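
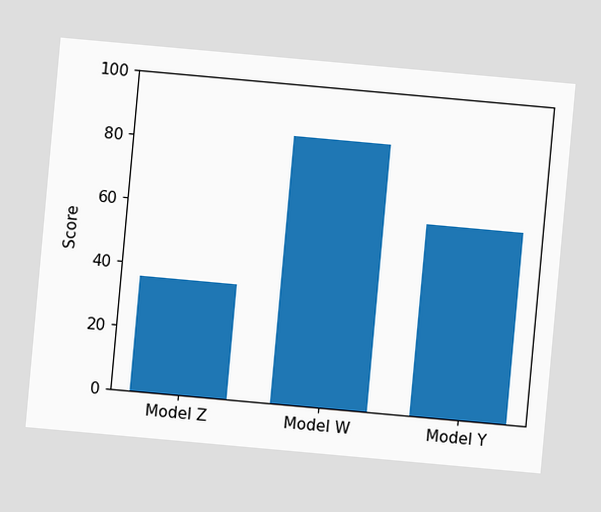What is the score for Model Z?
36

The chart is tilted about 5° clockwise. Reading along the chart's y-axis, the Model Z bar reaches 36.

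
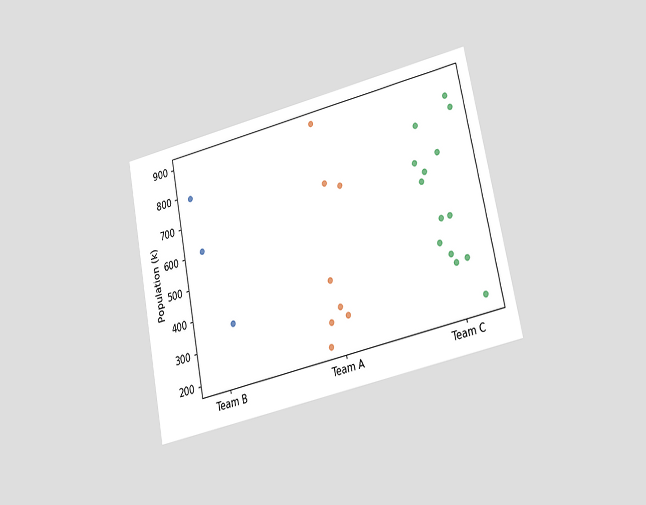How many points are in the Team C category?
14

The chart is tilted about 11° counter-clockwise and viewed at a slight angle. Counting the markers in the Team C column gives 14.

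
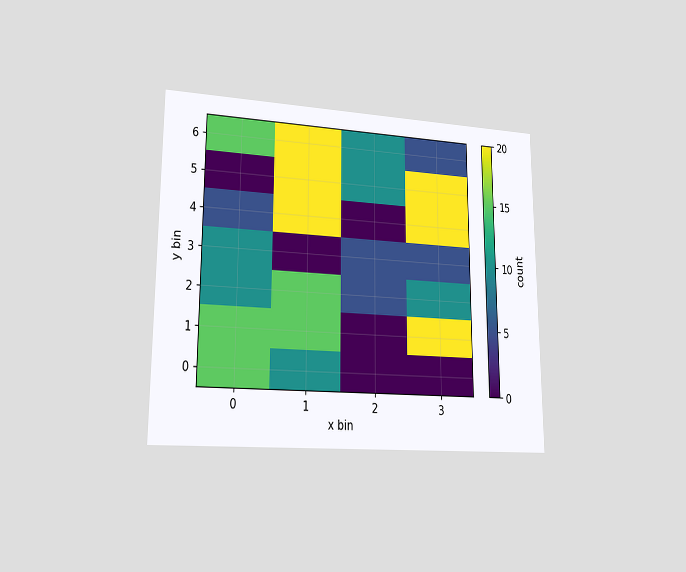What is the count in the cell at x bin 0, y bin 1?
The chart is viewed at a slight angle. Matching the cell (0, 1) against the colorbar gives 15.

15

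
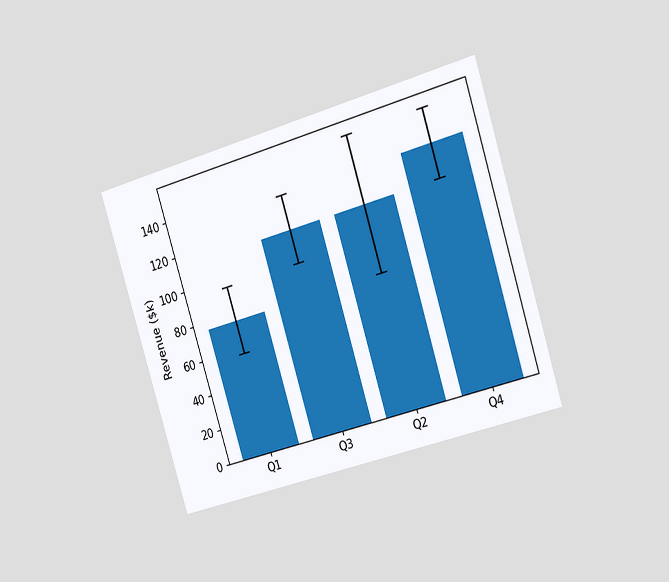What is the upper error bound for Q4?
$152k

The chart is tilted about 17° counter-clockwise and viewed slightly from the right. The Q4 bar's upper whisker reaches $152k.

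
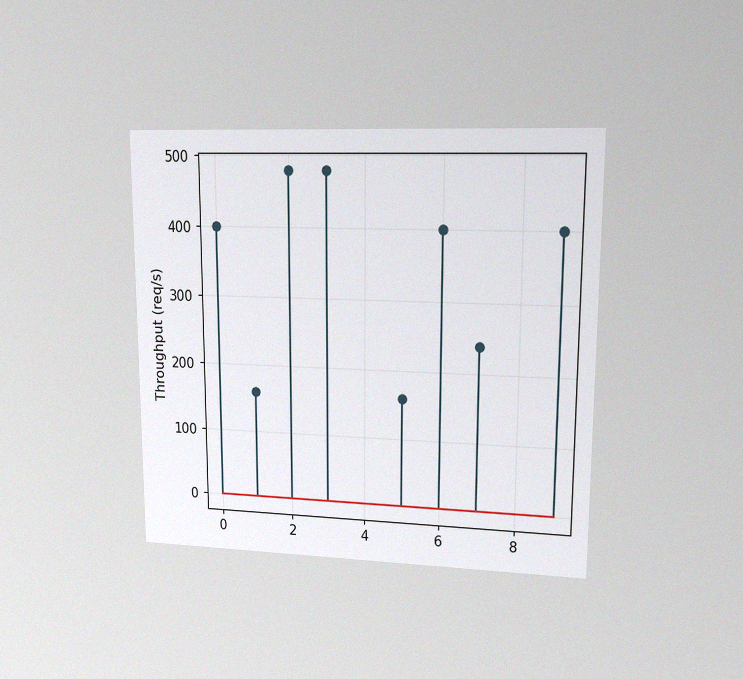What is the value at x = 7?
240req/s

The chart is viewed at a slight angle, with some photo noise. The stem at x=7 reaches 240req/s.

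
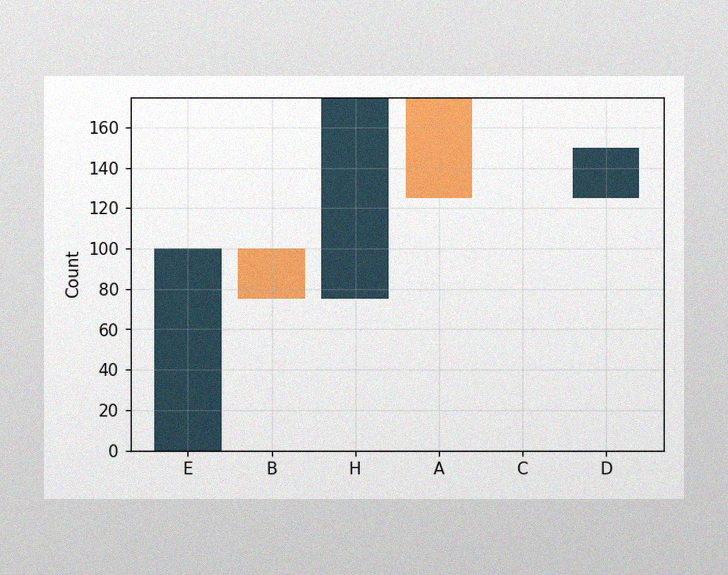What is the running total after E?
100

The image has some photo noise and uneven lighting. After E the running total reaches 100.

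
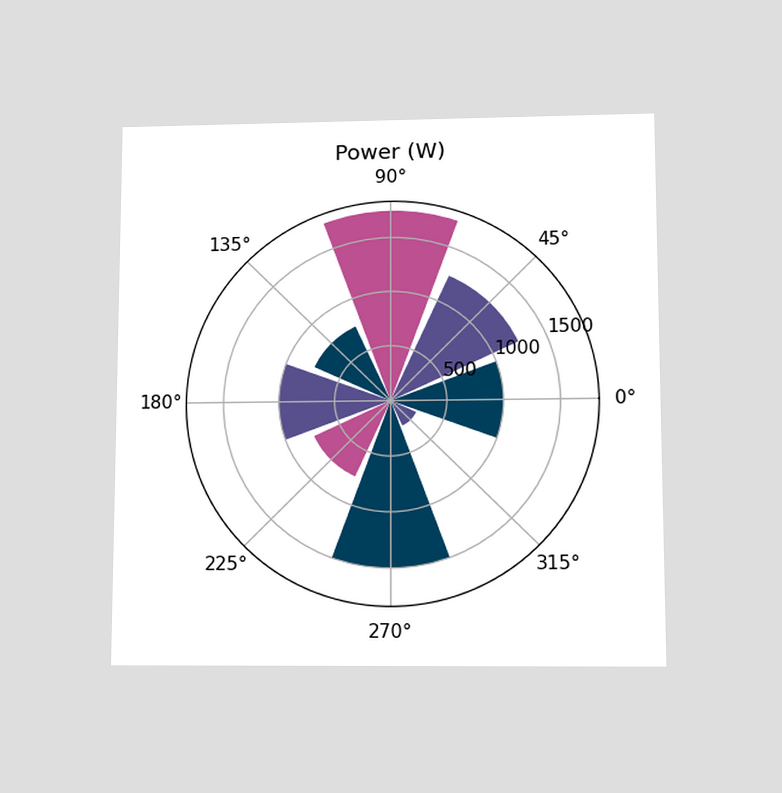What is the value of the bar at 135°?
The chart is viewed slightly from below. The bar at 135° reaches 750W on the radial axis.

750W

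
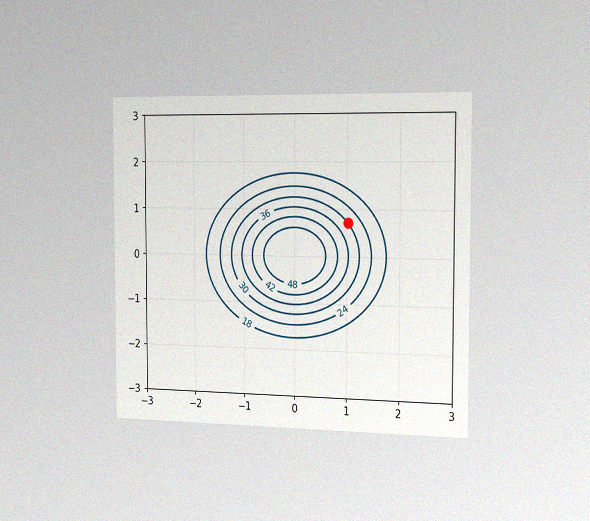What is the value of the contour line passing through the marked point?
30

The chart is viewed slightly from the right, with some photo noise. The marked point sits on the contour labelled 30.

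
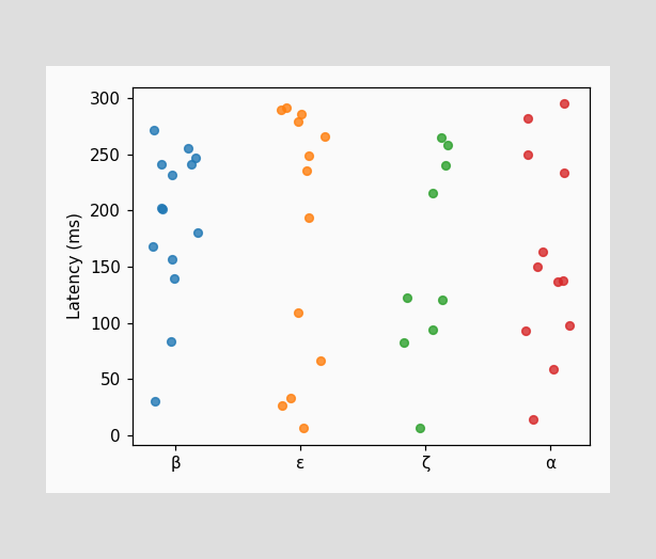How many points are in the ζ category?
9

Counting the markers in the ζ column gives 9.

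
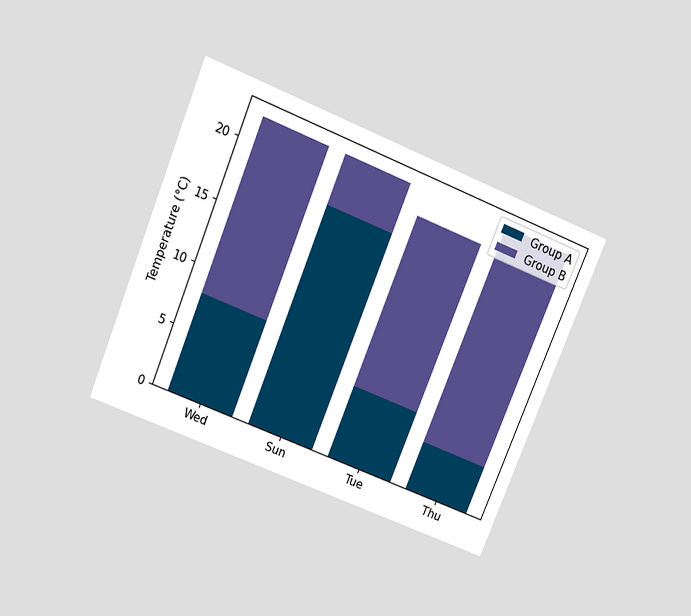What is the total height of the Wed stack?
The chart is tilted about 22° clockwise and viewed slightly from above. The Wed stack's top reaches 22°C on the y-axis.

22°C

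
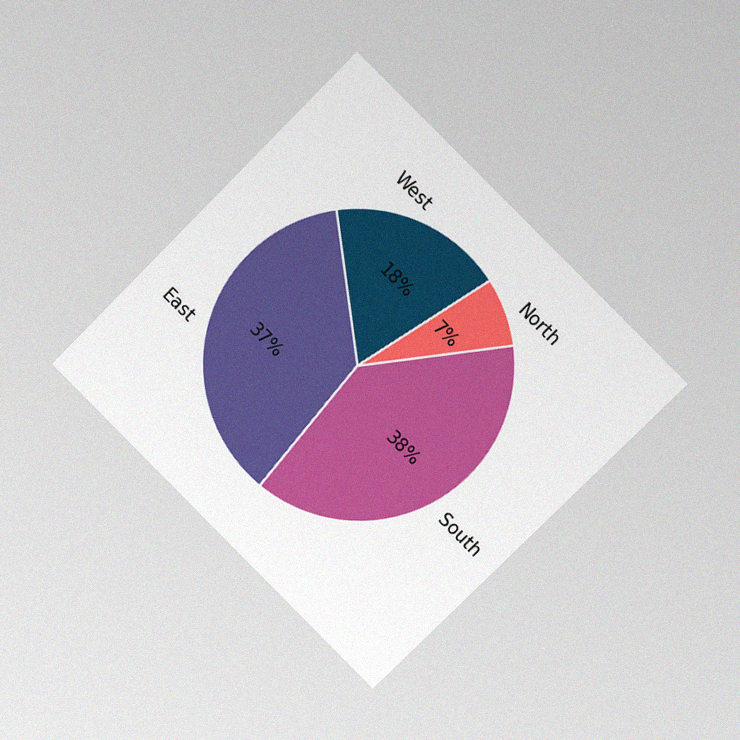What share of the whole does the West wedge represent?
The chart is tilted about 45° clockwise and viewed at a slight angle, with some photo noise. The West slice takes up 18% of the pie.

18%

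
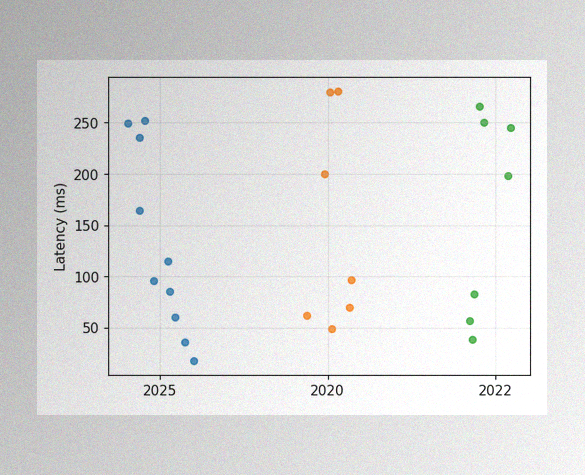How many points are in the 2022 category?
The image has some photo noise and uneven lighting. Counting the markers in the 2022 column gives 7.

7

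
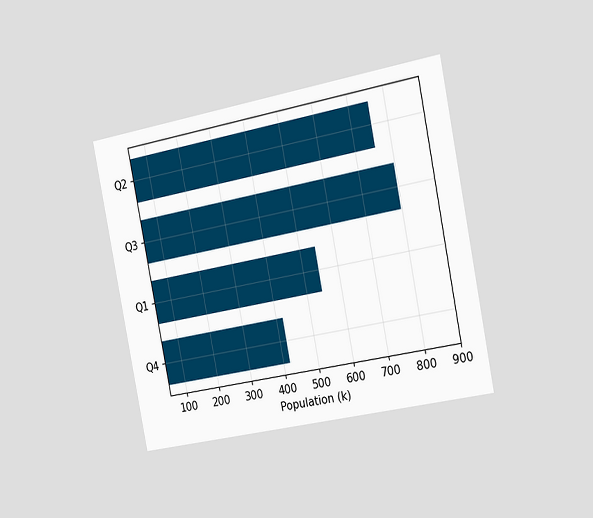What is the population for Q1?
The chart is tilted about 11° counter-clockwise and viewed slightly from the right. Reading along the chart's x-axis, the Q1 bar reaches 546k.

546k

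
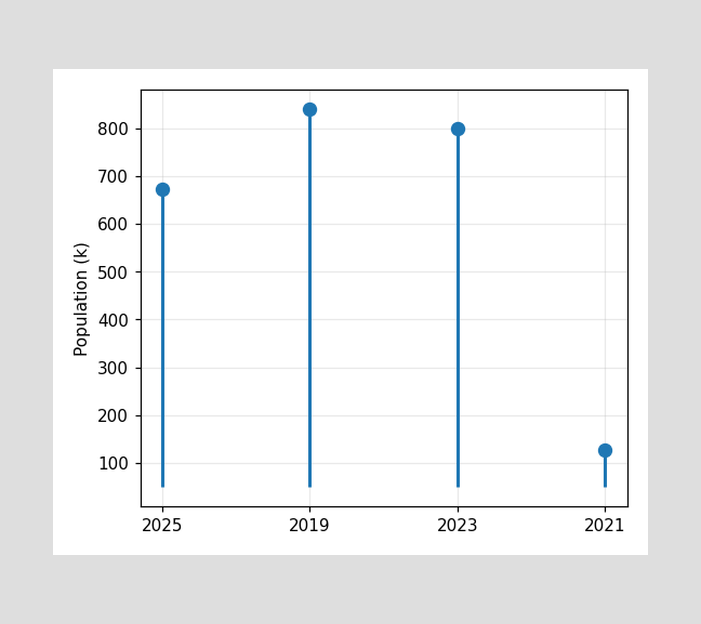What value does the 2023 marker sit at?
798k

The 2023 marker sits at 798k.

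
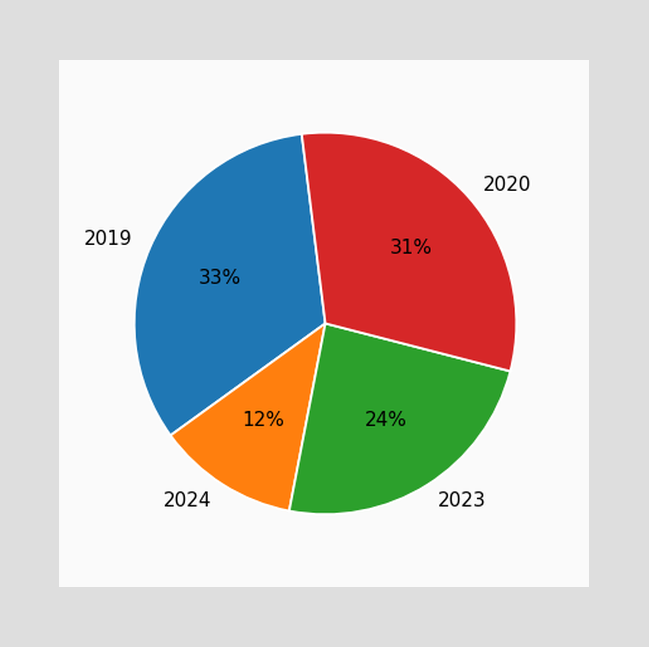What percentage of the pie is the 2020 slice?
31%

The 2020 slice takes up 31% of the pie.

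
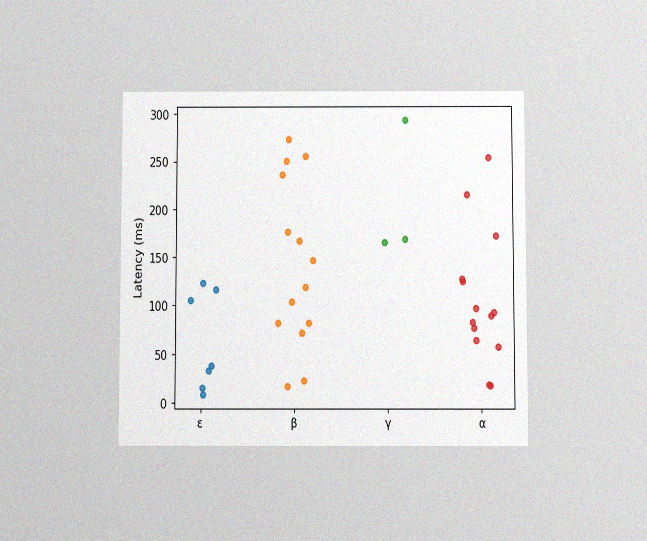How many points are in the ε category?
7

The chart is viewed slightly from below, with some photo noise. Counting the markers in the ε column gives 7.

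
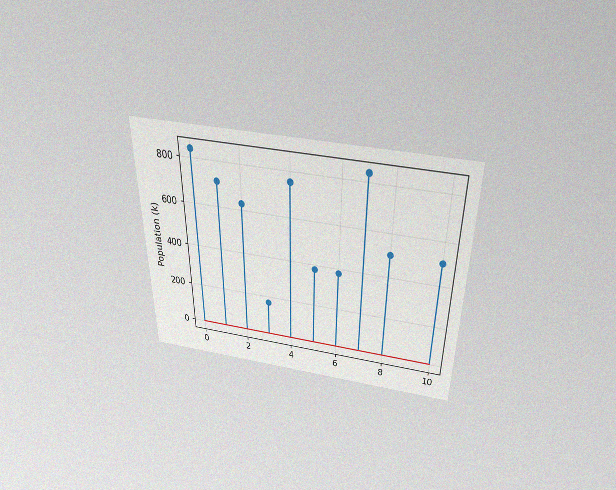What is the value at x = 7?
840k

The chart is viewed slightly from above, with some photo noise. The stem at x=7 reaches 840k.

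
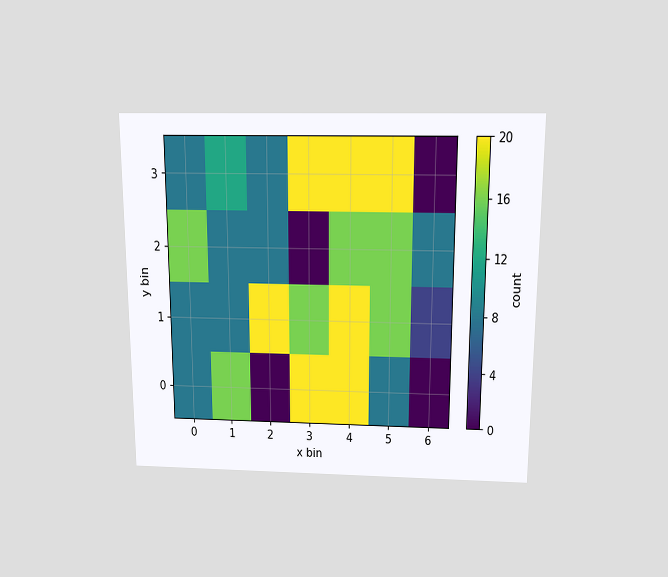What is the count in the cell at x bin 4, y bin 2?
The chart is viewed slightly from above. Matching the cell (4, 2) against the colorbar gives 16.

16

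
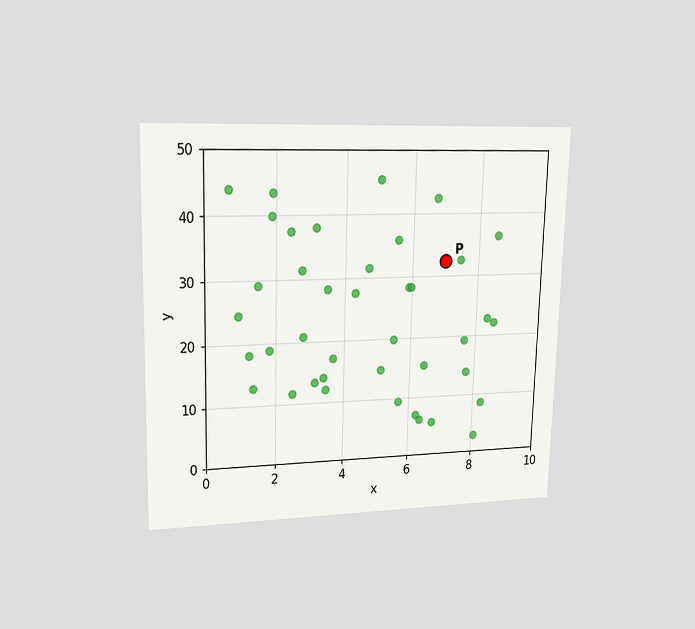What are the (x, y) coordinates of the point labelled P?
(7, 32.5)

The chart is viewed at a slight angle. Following the gridlines from P to each axis, P sits at (7, 32.5).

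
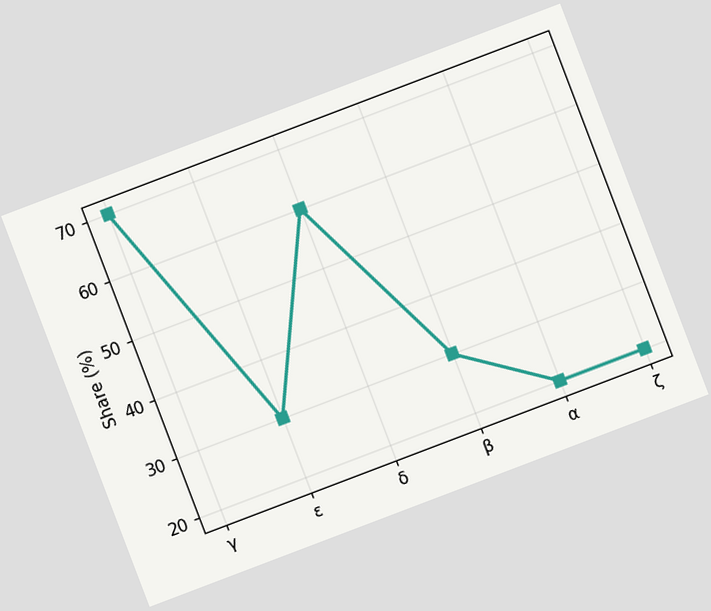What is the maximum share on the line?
The chart is tilted about 21° counter-clockwise. The highest point is at γ, and reading across to the y-axis gives 70%.

70%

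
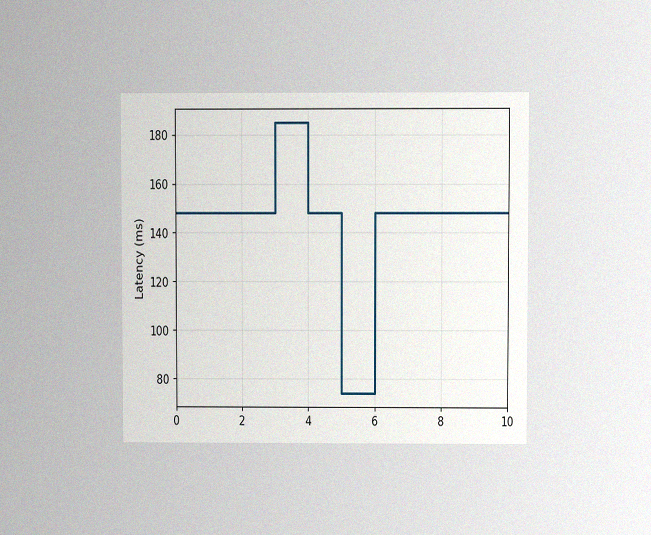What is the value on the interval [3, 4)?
185ms

The chart is viewed at a slight angle, with some photo noise. On [3, 4) the step sits at 185ms.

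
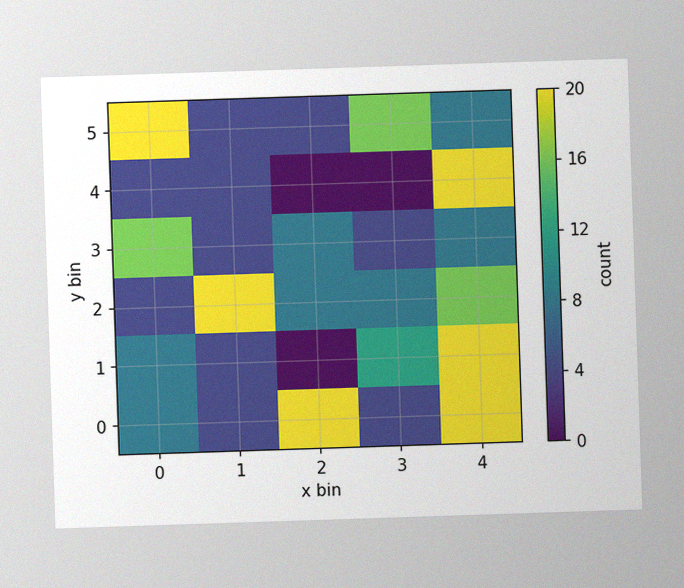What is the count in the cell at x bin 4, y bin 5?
8

The image has some photo noise and uneven lighting. Matching the cell (4, 5) against the colorbar gives 8.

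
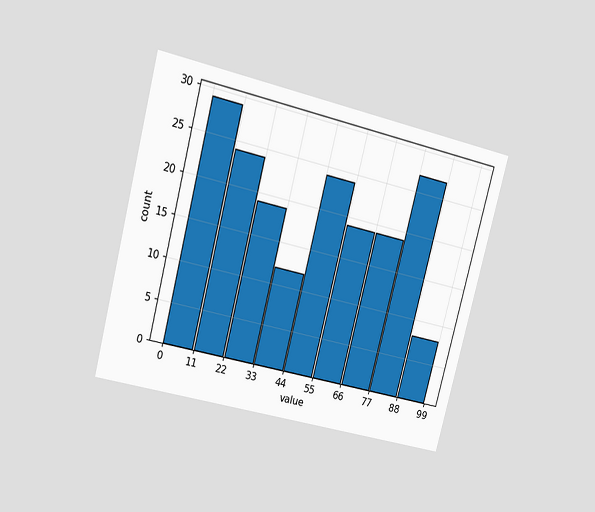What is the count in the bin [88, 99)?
8

The chart is tilted about 14° clockwise and viewed at a slight angle. The [88, 99) bin has height 8.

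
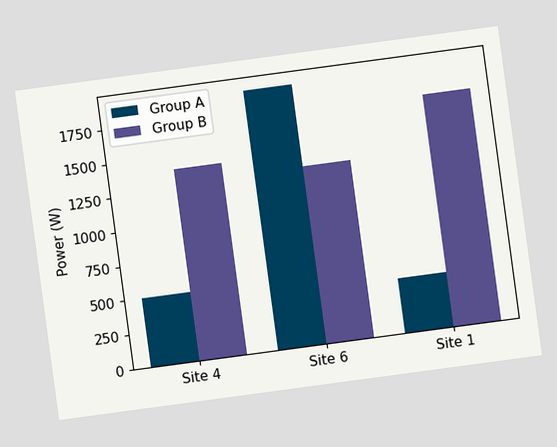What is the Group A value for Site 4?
500W

The chart is tilted about 8° counter-clockwise. The Group A bar at Site 4 reaches 500W on the y-axis.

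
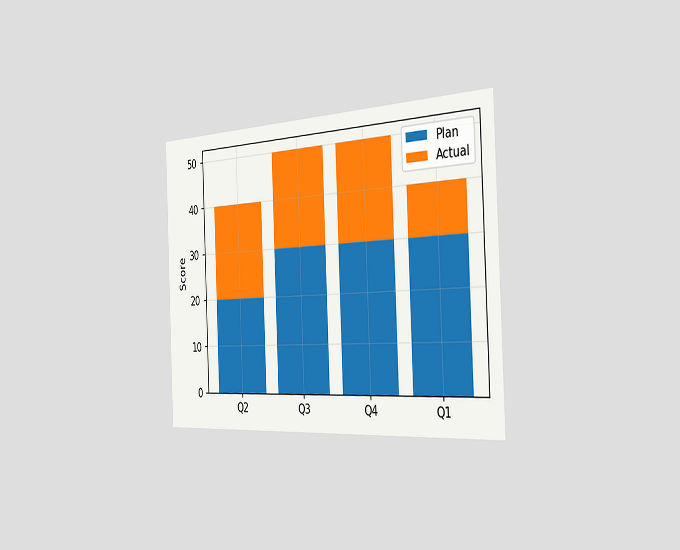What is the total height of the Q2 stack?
The chart is tilted about 2° counter-clockwise and viewed slightly from the right. The Q2 stack's top reaches 40 on the y-axis.

40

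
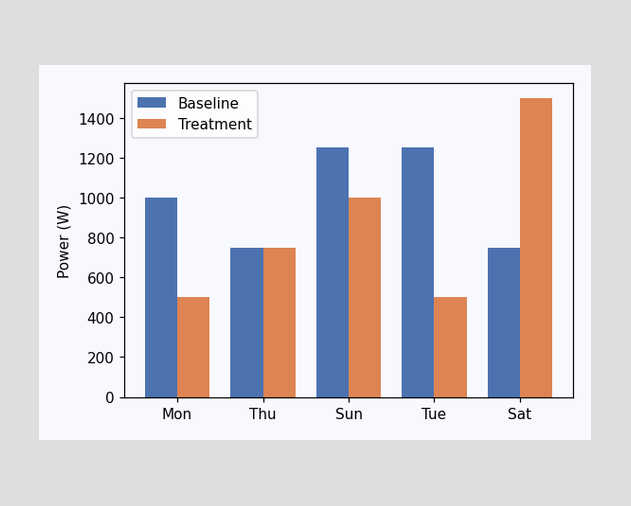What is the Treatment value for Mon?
500W

The Treatment bar at Mon reaches 500W on the y-axis.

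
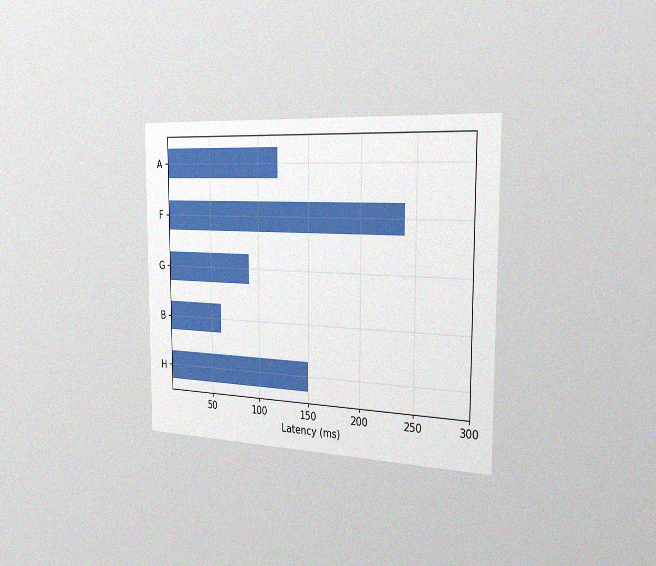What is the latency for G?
The chart is viewed slightly from the right, with some photo noise. Reading along the chart's x-axis, the G bar reaches 90ms.

90ms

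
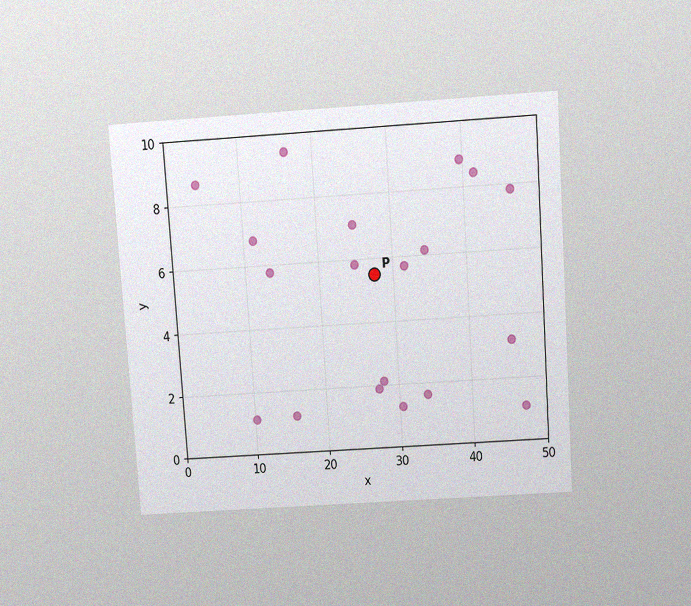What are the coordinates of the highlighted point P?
(27.5, 5.5)

The chart is tilted about 4° counter-clockwise and viewed slightly from above, with some photo noise. Following the gridlines from P to each axis, P sits at (27.5, 5.5).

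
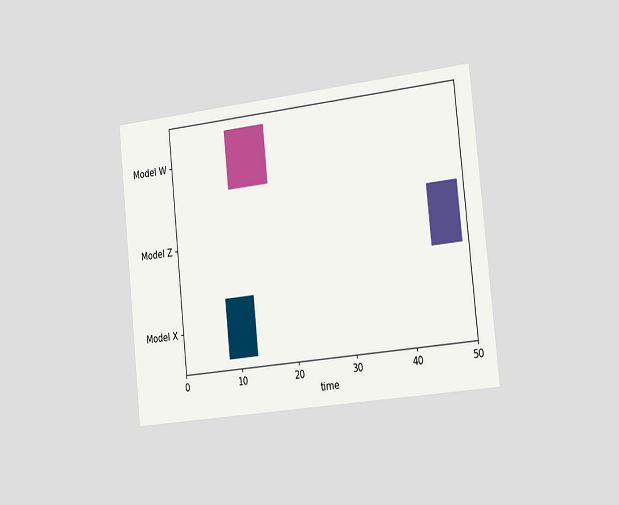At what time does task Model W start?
10

The chart is tilted about 6° counter-clockwise and viewed slightly from the right. The Model W bar begins at t=10.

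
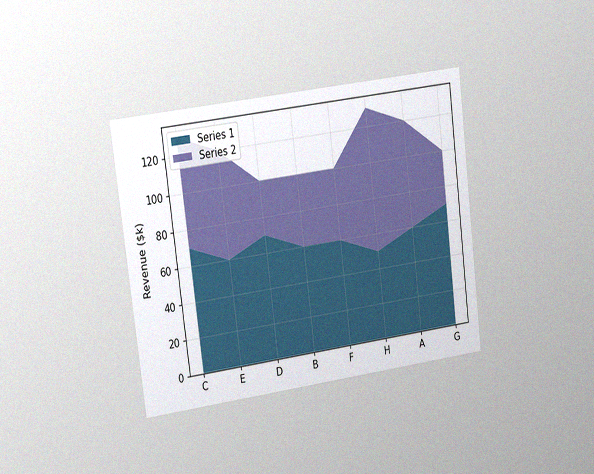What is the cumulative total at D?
$100k

The chart is tilted about 7° counter-clockwise and viewed slightly from the left, with some photo noise. The stacked total at D reaches $100k.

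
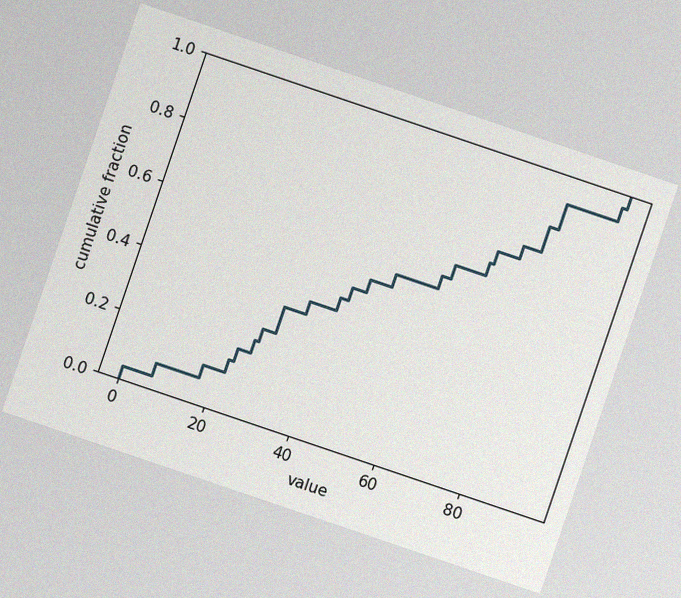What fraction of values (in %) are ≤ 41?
The chart is tilted about 19° clockwise, with some photo noise. At x=41 the ECDF step is at 44%.

44%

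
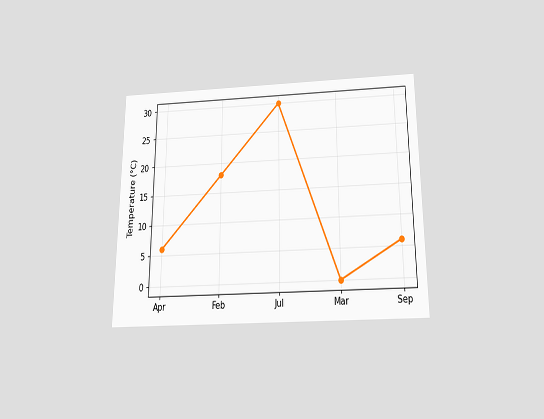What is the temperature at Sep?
6°C

The chart is viewed slightly from below. At Sep, the line is at 6°C.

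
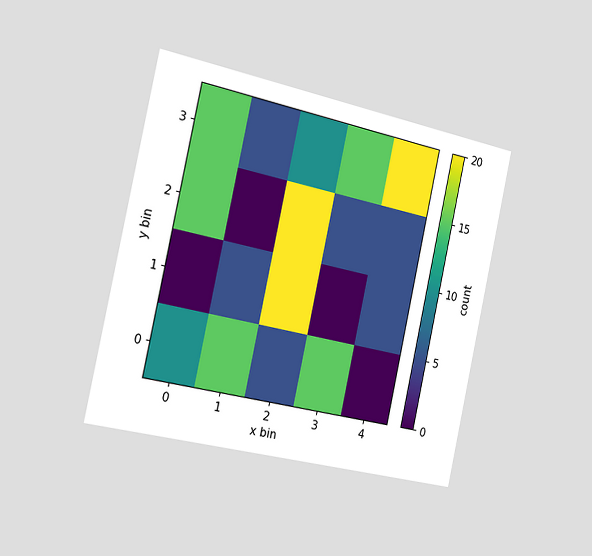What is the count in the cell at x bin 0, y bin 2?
The chart is tilted about 12° clockwise and viewed slightly from the left. Matching the cell (0, 2) against the colorbar gives 15.

15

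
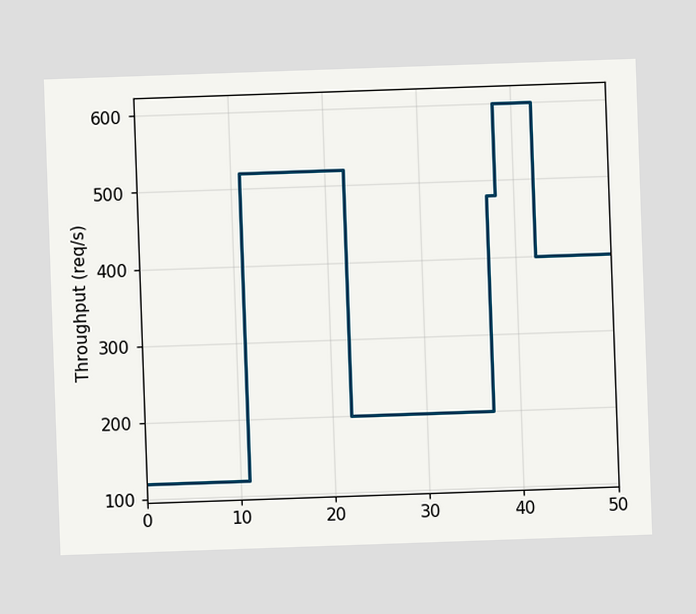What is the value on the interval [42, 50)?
The chart is tilted about 2° counter-clockwise. On [42, 50) the step sits at 400req/s.

400req/s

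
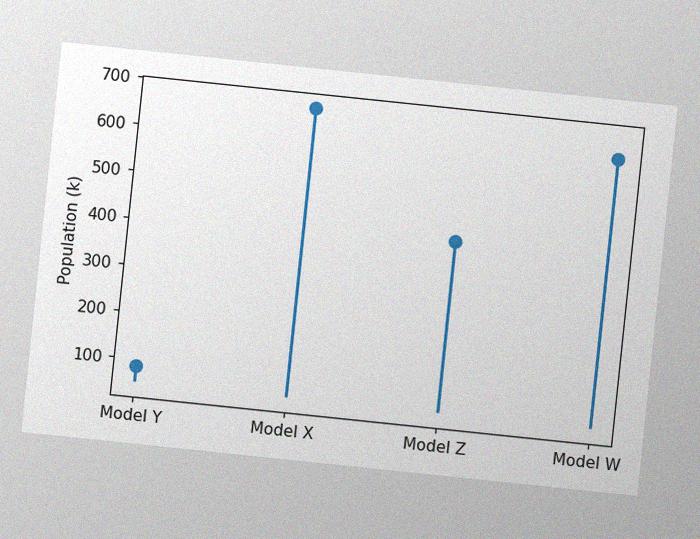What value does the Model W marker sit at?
The chart is tilted about 6° clockwise, with some photo noise. The Model W marker sits at 630k.

630k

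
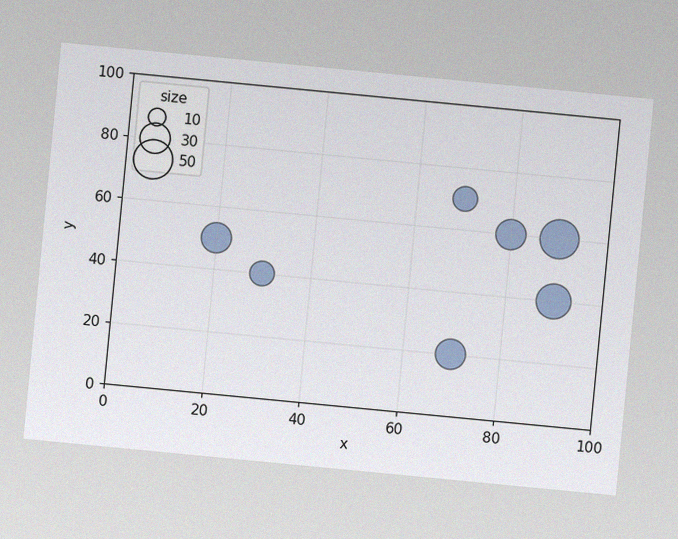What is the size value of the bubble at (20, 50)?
The chart is tilted about 5° clockwise, with some photo noise. Matching the bubble at (20, 50) against the size legend gives 30.

30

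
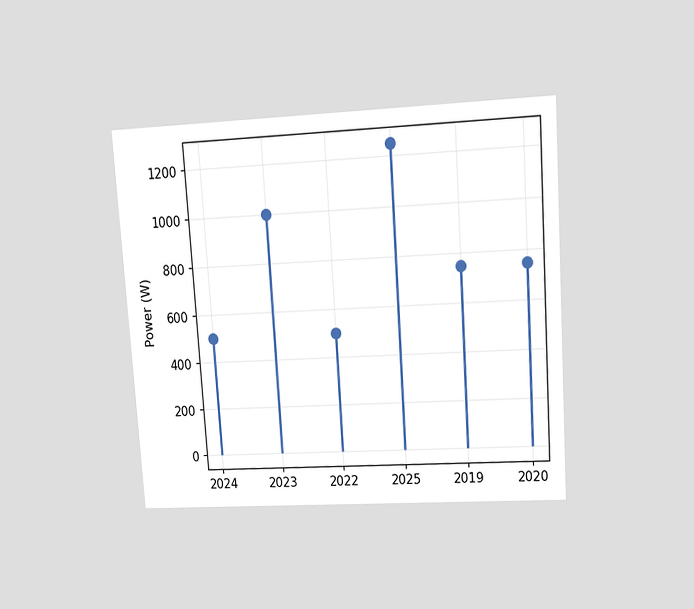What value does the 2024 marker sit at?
500W

The chart is tilted about 4° counter-clockwise and viewed at a slight angle. The 2024 marker sits at 500W.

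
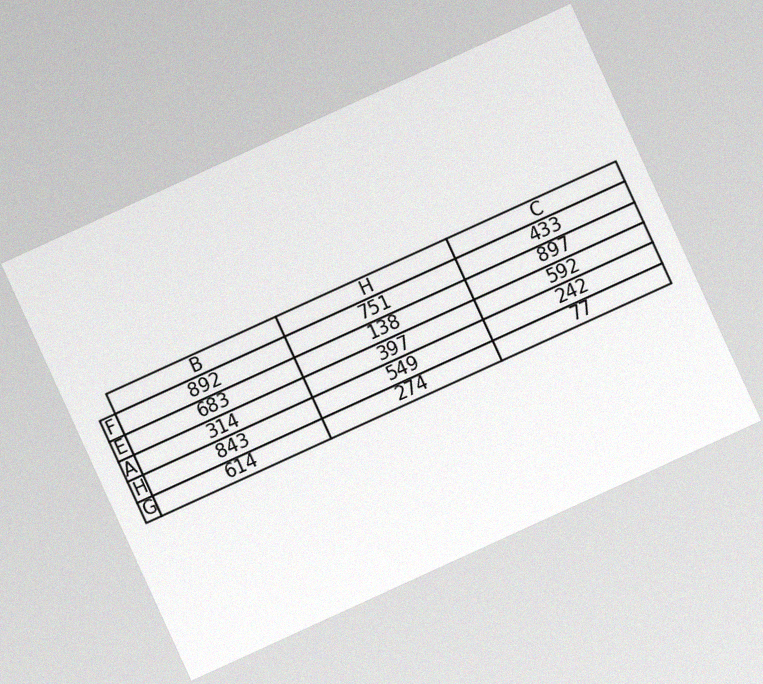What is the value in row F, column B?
892

The chart is tilted about 25° counter-clockwise, with some photo noise. The (F, B) cell reads 892.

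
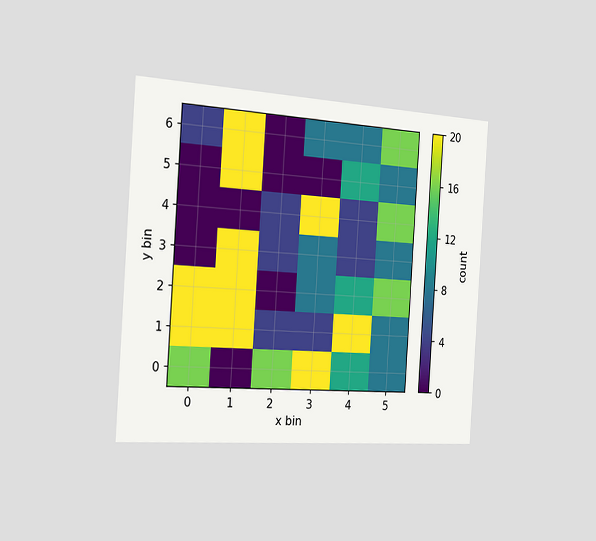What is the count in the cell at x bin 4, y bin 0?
The chart is tilted about 4° clockwise and viewed slightly from the left. Matching the cell (4, 0) against the colorbar gives 12.

12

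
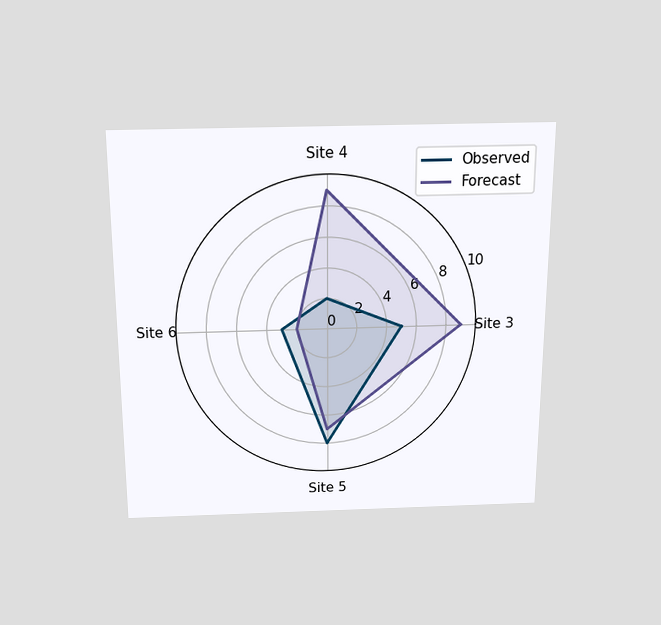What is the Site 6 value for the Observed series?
The chart is viewed slightly from above. On the Site 6 axis, Observed reaches 3.

3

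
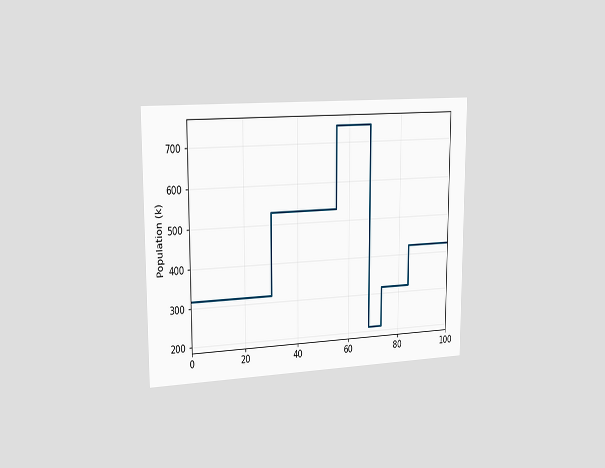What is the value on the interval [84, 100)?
The chart is viewed slightly from the left. On [84, 100) the step sits at 424k.

424k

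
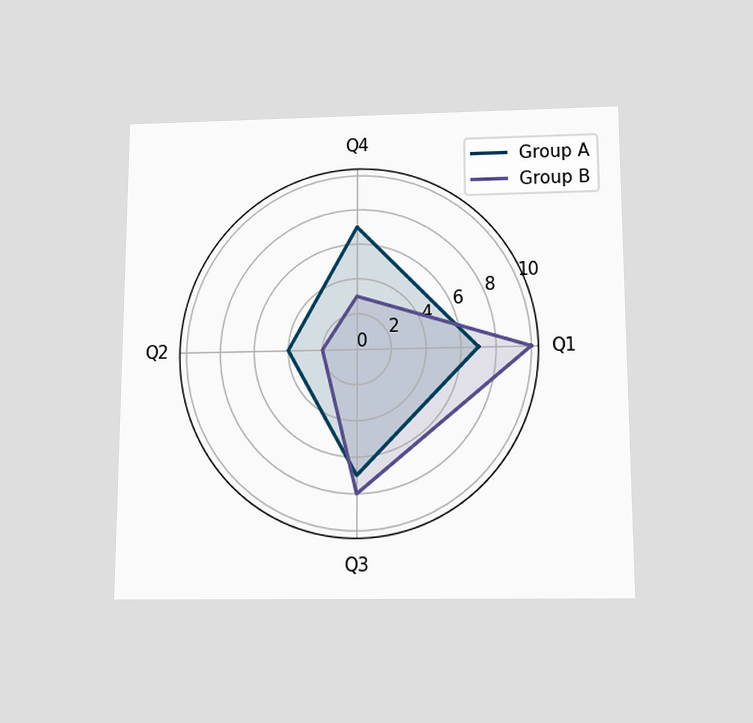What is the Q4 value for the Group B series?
3

The chart is viewed slightly from below. On the Q4 axis, Group B reaches 3.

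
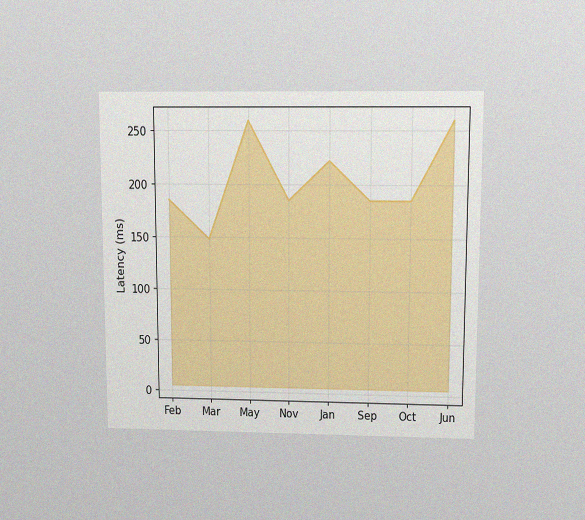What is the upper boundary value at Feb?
The chart is viewed slightly from above, with some photo noise. At Feb the upper boundary is at 185ms.

185ms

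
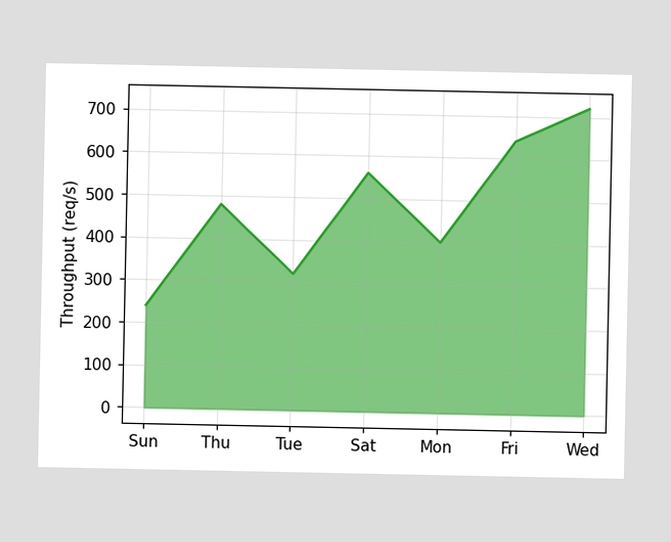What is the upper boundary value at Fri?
640req/s

At Fri the upper boundary is at 640req/s.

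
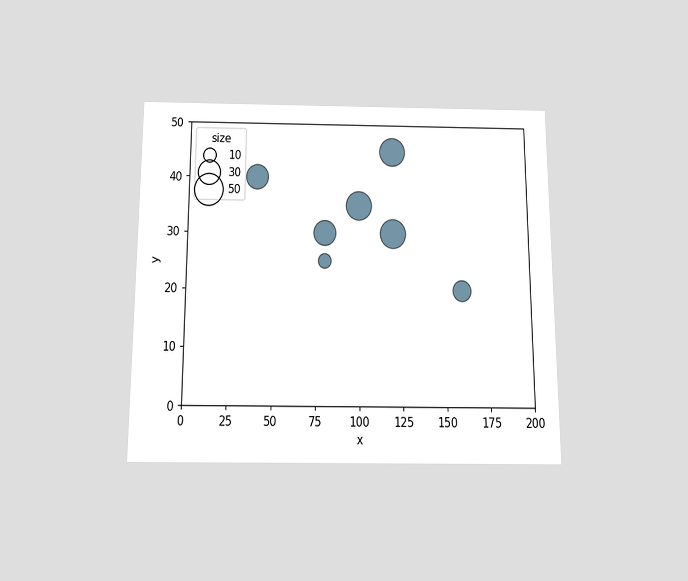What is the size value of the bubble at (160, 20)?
The chart is viewed slightly from below. Matching the bubble at (160, 20) against the size legend gives 20.

20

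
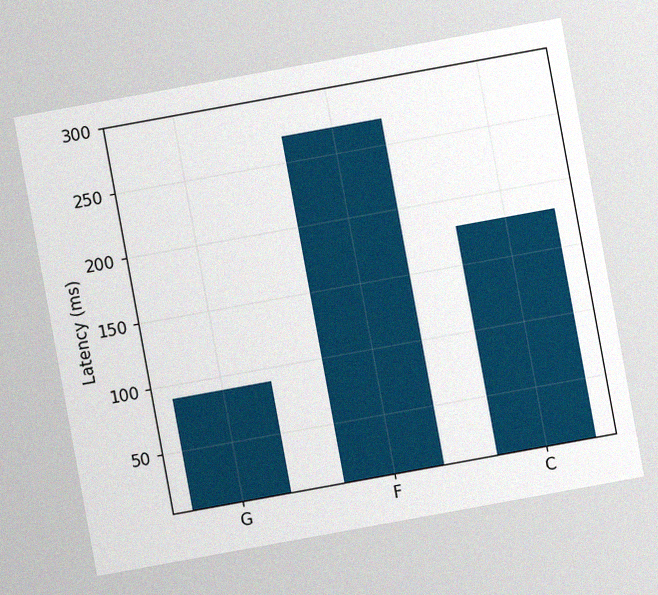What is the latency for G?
The chart is tilted about 10° counter-clockwise, with some photo noise. Reading along the chart's y-axis, the G bar reaches 90ms.

90ms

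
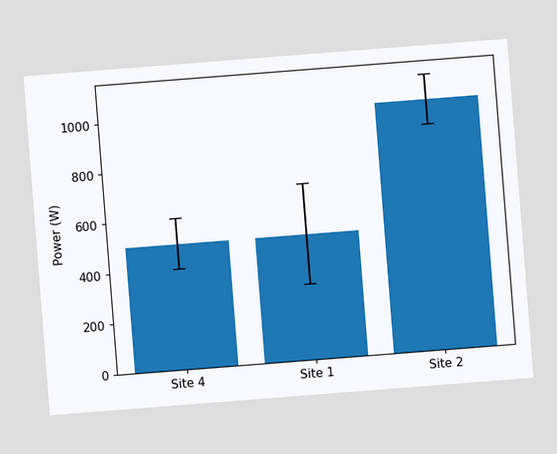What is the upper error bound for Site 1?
The chart is tilted about 4° counter-clockwise. The Site 1 bar's upper whisker reaches 700W.

700W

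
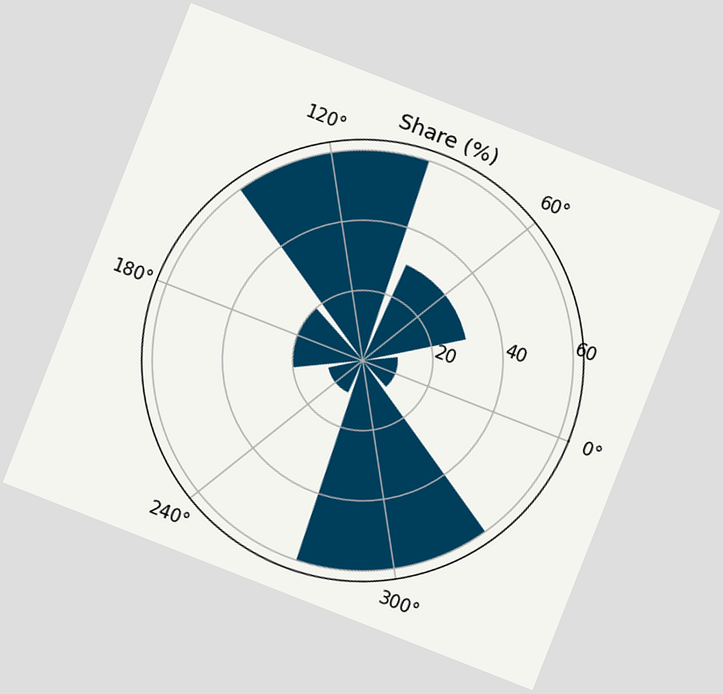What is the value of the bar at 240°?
10%

The chart is tilted about 21° clockwise. The bar at 240° reaches 10% on the radial axis.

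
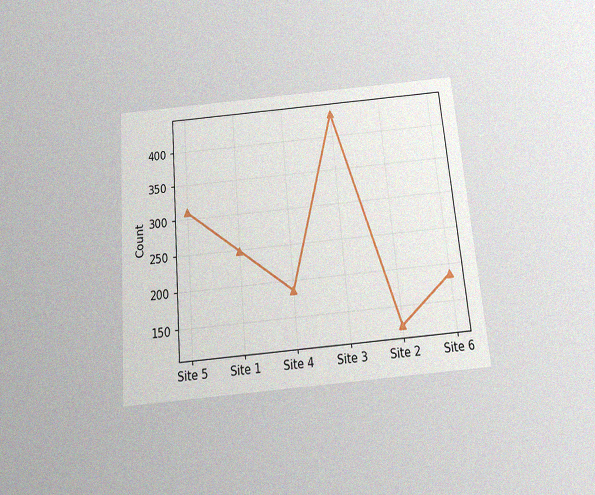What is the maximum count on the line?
434

The chart is tilted about 5° counter-clockwise and viewed slightly from below, with some photo noise. The highest point is at Site 3, and reading across to the y-axis gives 434.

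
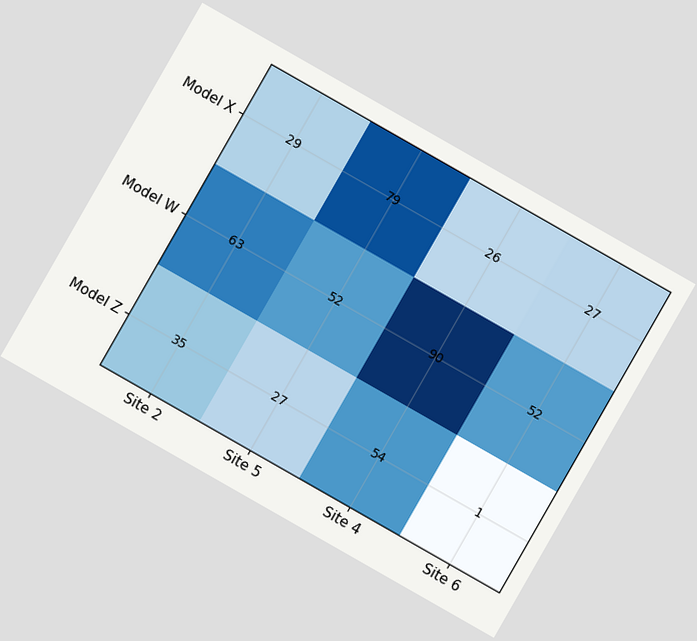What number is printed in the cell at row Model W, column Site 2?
The chart is tilted about 30° clockwise. The (Model W, Site 2) cell reads 63.

63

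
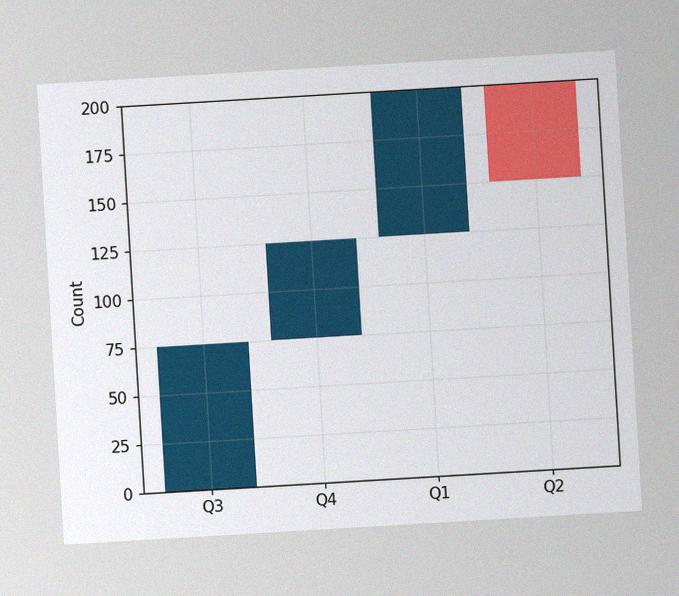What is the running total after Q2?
150

The chart is tilted about 3° counter-clockwise, with some photo noise. After Q2 the running total reaches 150.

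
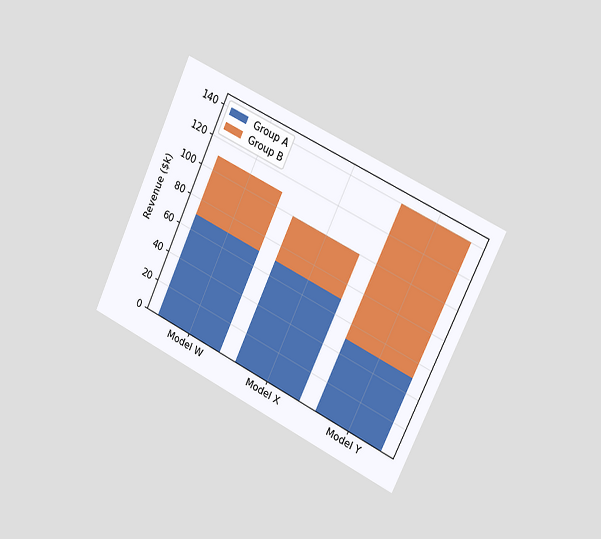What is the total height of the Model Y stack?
$140k

The chart is tilted about 25° clockwise and viewed slightly from the right. The Model Y stack's top reaches $140k on the y-axis.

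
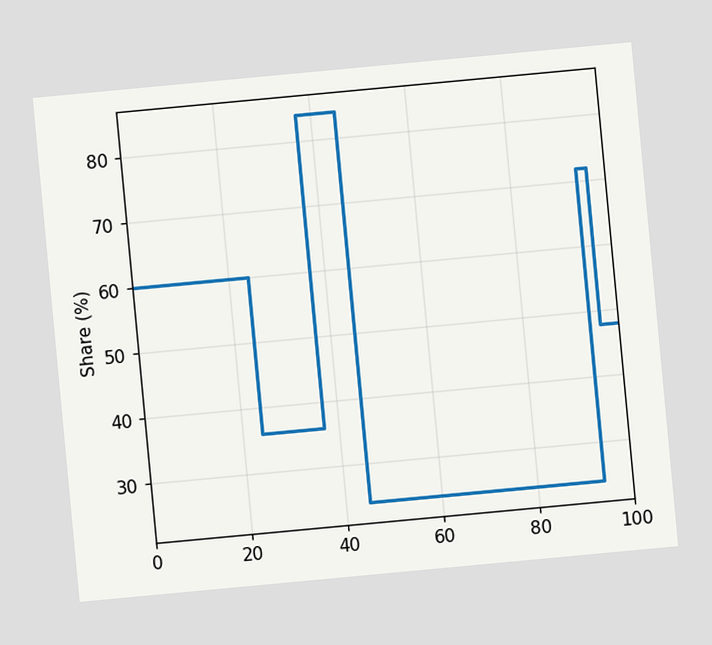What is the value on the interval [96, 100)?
48%

The chart is tilted about 5° counter-clockwise. On [96, 100) the step sits at 48%.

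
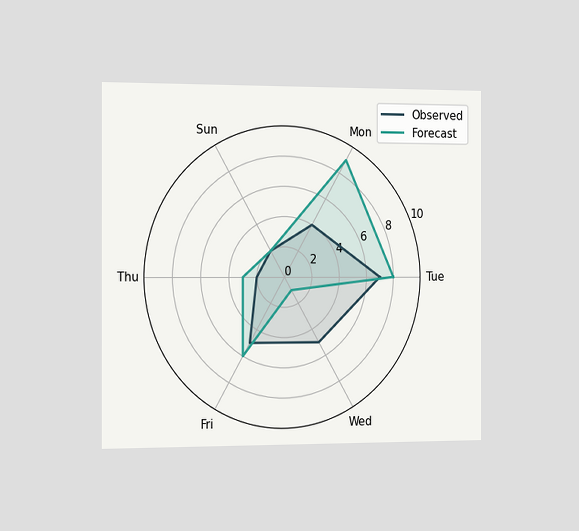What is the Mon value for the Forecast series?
The chart is viewed slightly from the left. On the Mon axis, Forecast reaches 9.

9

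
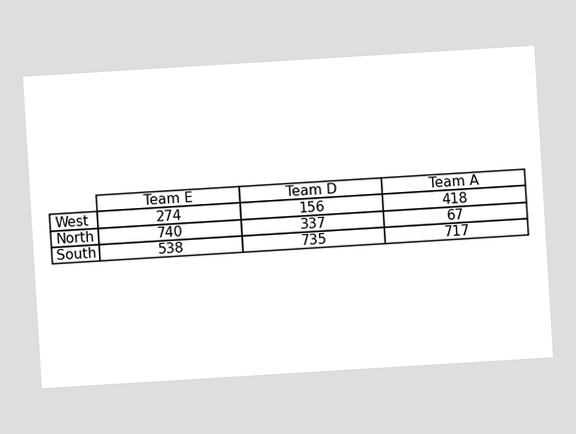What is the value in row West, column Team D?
156

The chart is tilted about 3° counter-clockwise. The (West, Team D) cell reads 156.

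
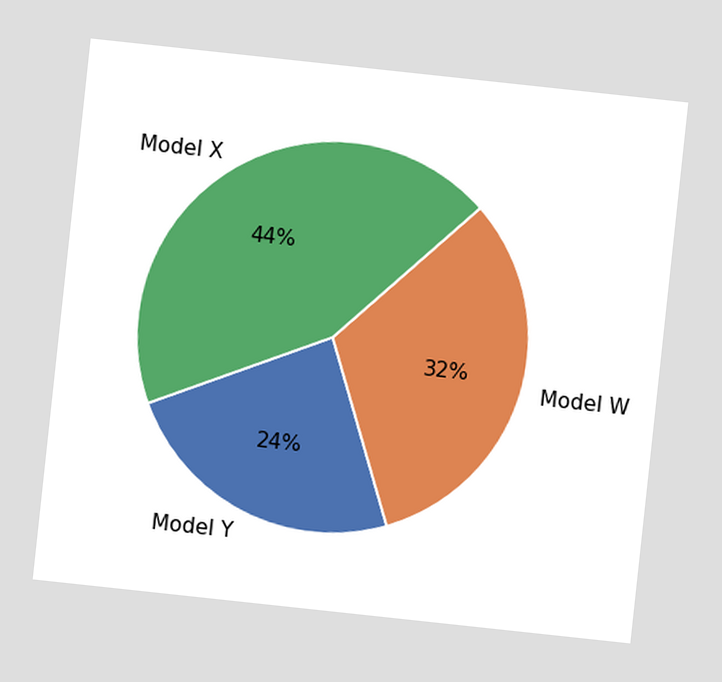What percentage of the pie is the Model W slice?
The chart is tilted about 6° clockwise. The Model W slice takes up 32% of the pie.

32%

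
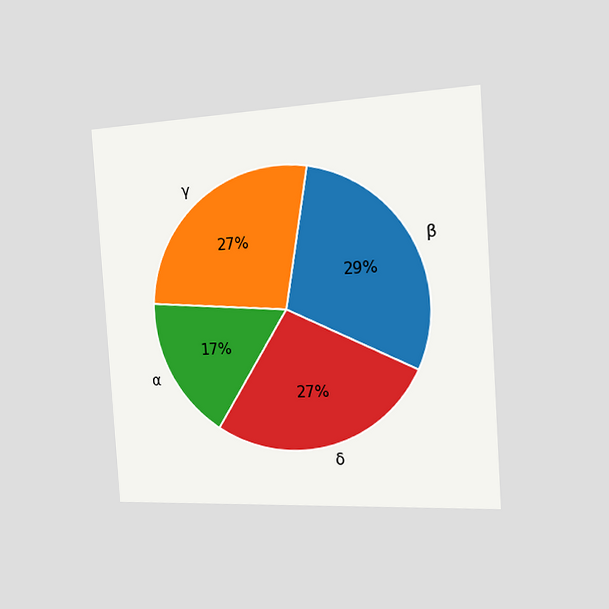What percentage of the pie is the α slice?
The chart is tilted about 4° counter-clockwise and viewed slightly from the right. The α slice takes up 17% of the pie.

17%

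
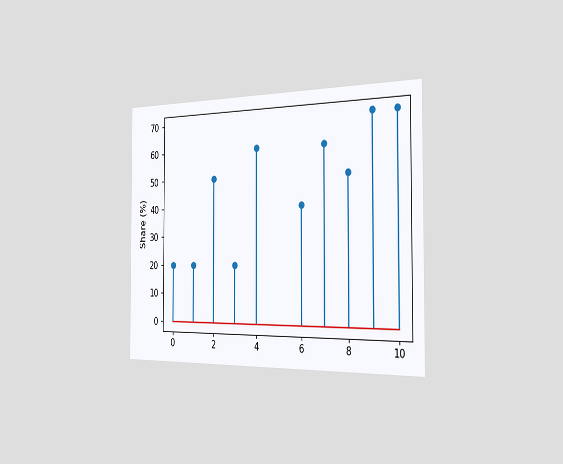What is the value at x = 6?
40%

The chart is viewed slightly from the right. The stem at x=6 reaches 40%.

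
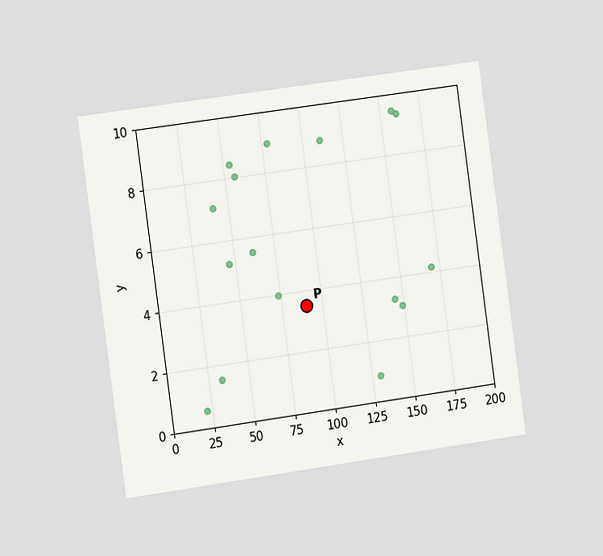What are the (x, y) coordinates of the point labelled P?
The chart is tilted about 8° counter-clockwise and viewed slightly from the left. Following the gridlines from P to each axis, P sits at (90, 3.5).

(90, 3.5)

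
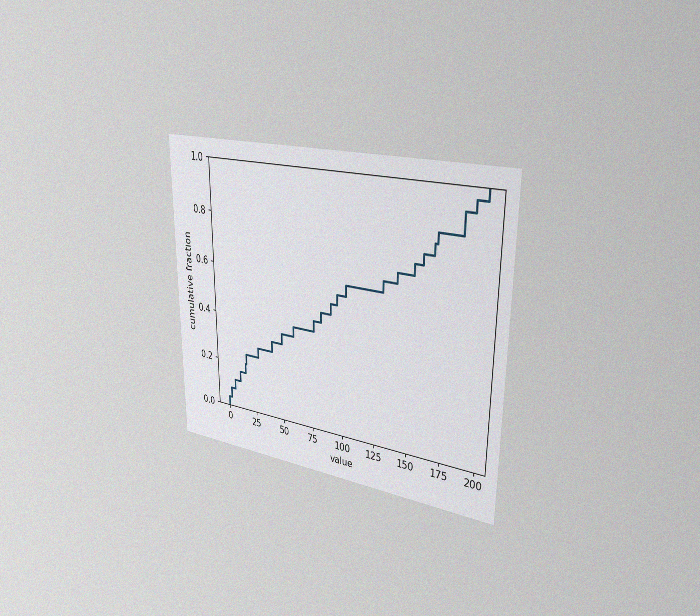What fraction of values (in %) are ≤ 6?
12%

The chart is viewed slightly from the right, with some photo noise. At x=6 the ECDF step is at 12%.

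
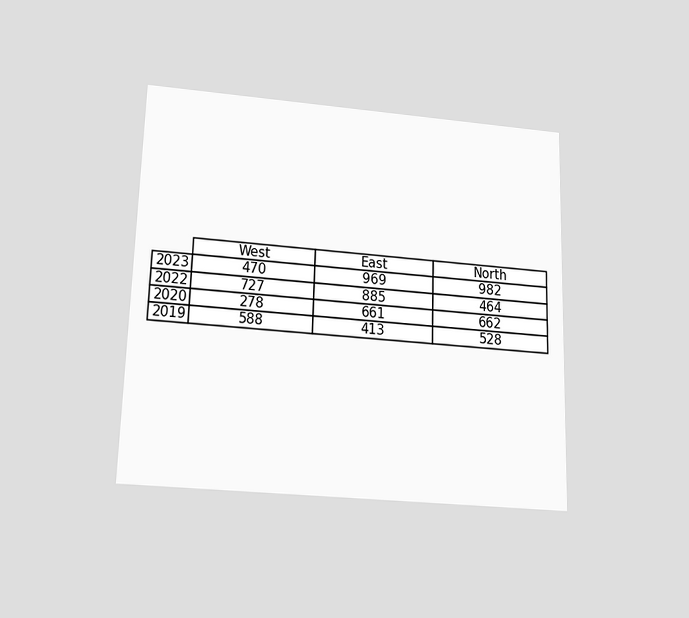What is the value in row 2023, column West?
470

The chart is viewed slightly from below. The (2023, West) cell reads 470.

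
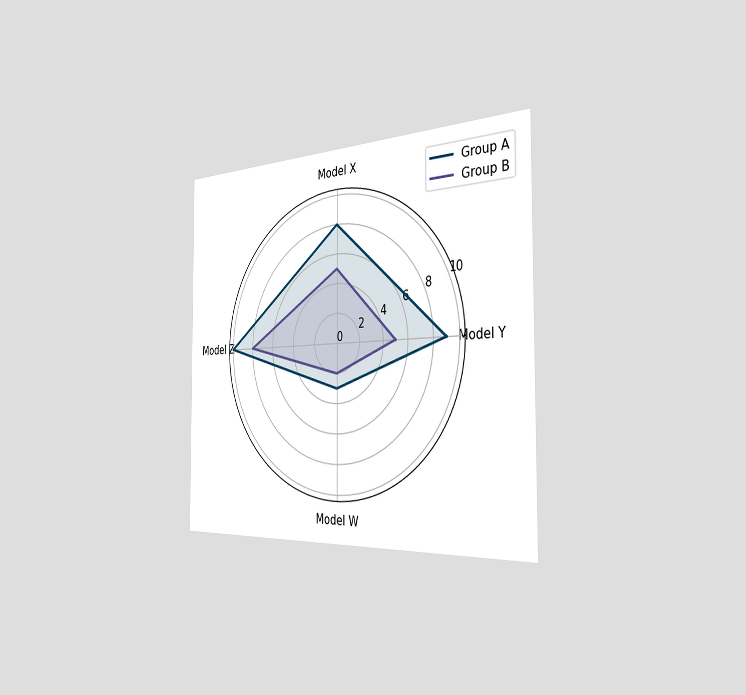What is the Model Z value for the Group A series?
10

The chart is viewed slightly from the right. On the Model Z axis, Group A reaches 10.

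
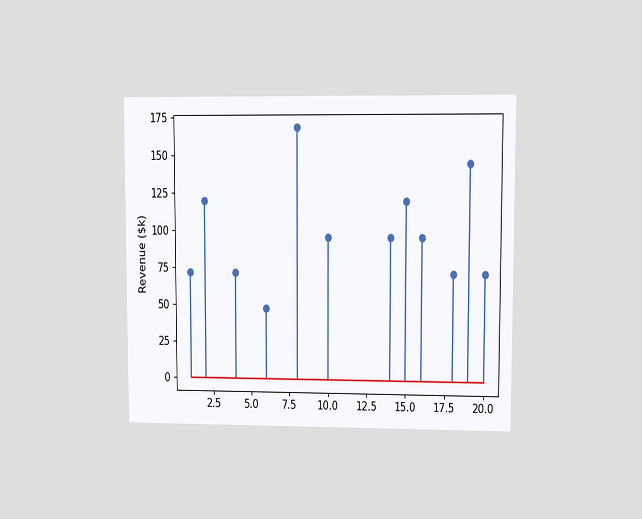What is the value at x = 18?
$72k

The chart is viewed at a slight angle. The stem at x=18 reaches $72k.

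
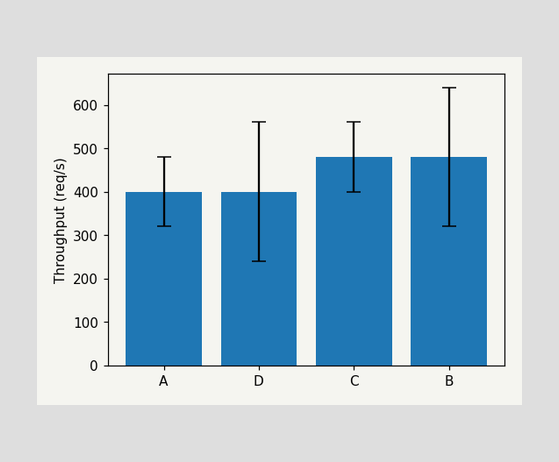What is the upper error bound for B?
The B bar's upper whisker reaches 640req/s.

640req/s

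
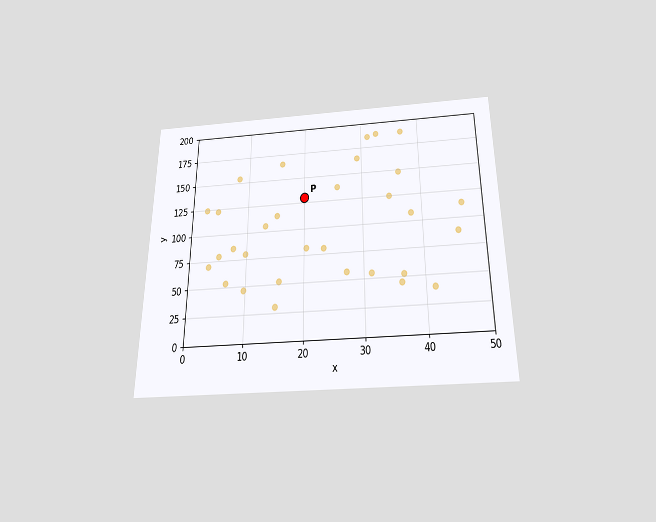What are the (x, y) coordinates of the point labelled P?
(20, 130)

The chart is viewed slightly from below. Following the gridlines from P to each axis, P sits at (20, 130).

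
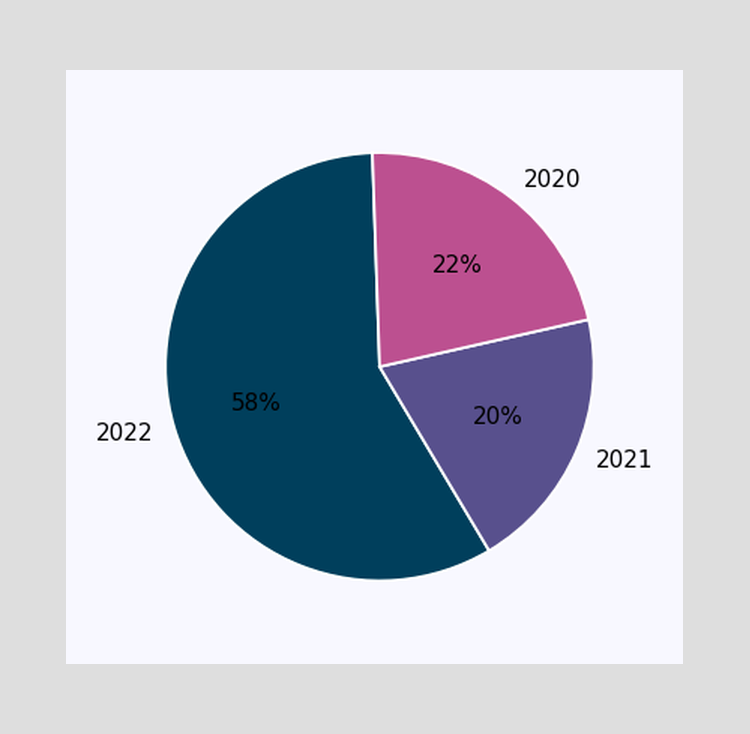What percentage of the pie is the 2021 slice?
20%

The 2021 slice takes up 20% of the pie.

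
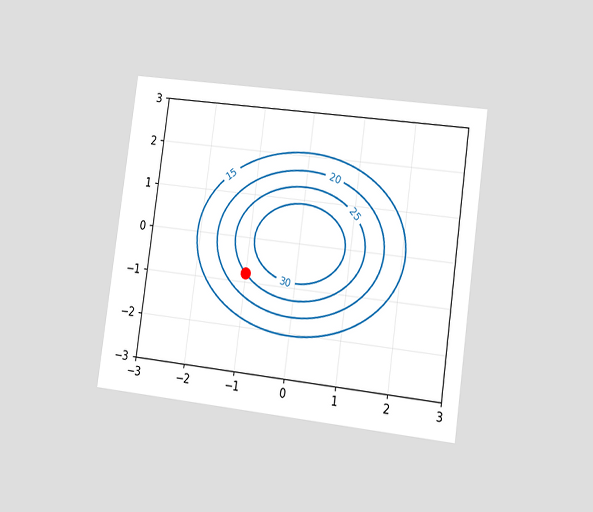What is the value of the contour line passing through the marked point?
25

The chart is tilted about 8° clockwise and viewed slightly from the right. The marked point sits on the contour labelled 25.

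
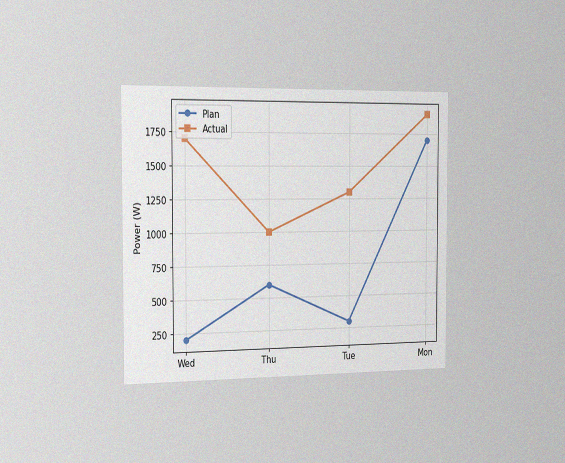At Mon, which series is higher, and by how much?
The chart is viewed slightly from the left, with some photo noise. At Mon, Actual sits above the other line by 200W.

Actual, by 200W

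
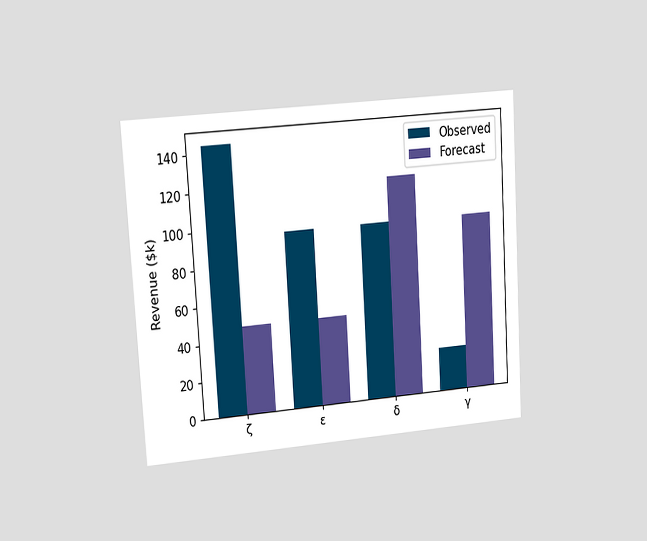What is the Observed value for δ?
$96k

The chart is tilted about 3° counter-clockwise and viewed at a slight angle. The Observed bar at δ reaches $96k on the y-axis.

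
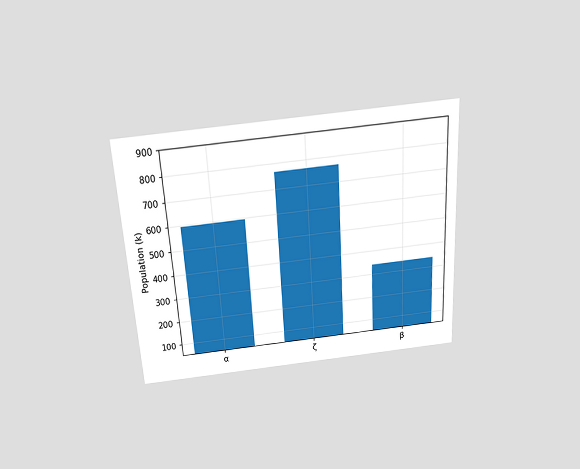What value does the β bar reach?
The chart is tilted about 3° counter-clockwise and viewed slightly from above. Reading along the chart's y-axis, the β bar reaches 340k.

340k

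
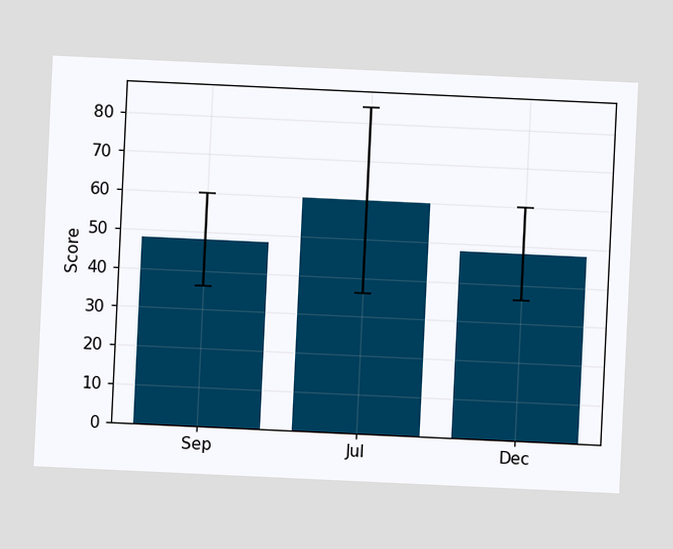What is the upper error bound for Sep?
60

The chart is tilted about 3° clockwise. The Sep bar's upper whisker reaches 60.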